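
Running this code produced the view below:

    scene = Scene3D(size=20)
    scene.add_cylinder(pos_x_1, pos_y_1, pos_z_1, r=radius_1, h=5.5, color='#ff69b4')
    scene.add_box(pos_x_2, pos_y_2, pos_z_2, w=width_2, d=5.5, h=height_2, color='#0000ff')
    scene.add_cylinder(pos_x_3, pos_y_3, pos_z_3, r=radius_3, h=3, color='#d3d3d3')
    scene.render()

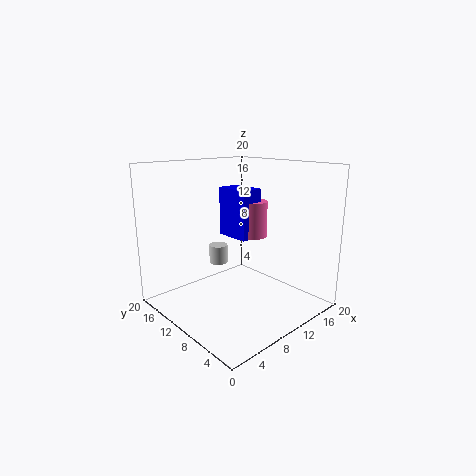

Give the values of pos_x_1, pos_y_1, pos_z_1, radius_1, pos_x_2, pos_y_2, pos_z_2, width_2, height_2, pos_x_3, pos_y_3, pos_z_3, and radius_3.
pos_x_1 = 15.5; pos_y_1 = 13; pos_z_1 = 8.5; radius_1 = 2.5; pos_x_2 = 12.5; pos_y_2 = 11.5; pos_z_2 = 8.5; width_2 = 3.5; height_2 = 7.5; pos_x_3 = 12.5; pos_y_3 = 17.5; pos_z_3 = 3.5; radius_3 = 1.5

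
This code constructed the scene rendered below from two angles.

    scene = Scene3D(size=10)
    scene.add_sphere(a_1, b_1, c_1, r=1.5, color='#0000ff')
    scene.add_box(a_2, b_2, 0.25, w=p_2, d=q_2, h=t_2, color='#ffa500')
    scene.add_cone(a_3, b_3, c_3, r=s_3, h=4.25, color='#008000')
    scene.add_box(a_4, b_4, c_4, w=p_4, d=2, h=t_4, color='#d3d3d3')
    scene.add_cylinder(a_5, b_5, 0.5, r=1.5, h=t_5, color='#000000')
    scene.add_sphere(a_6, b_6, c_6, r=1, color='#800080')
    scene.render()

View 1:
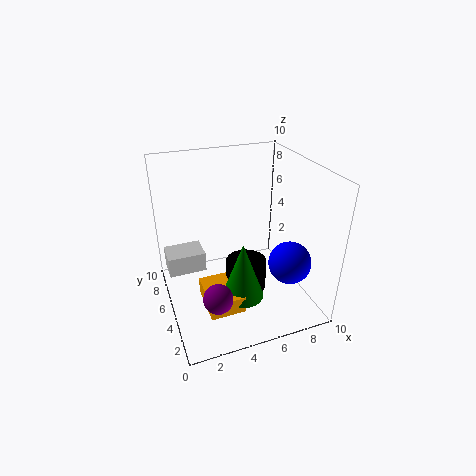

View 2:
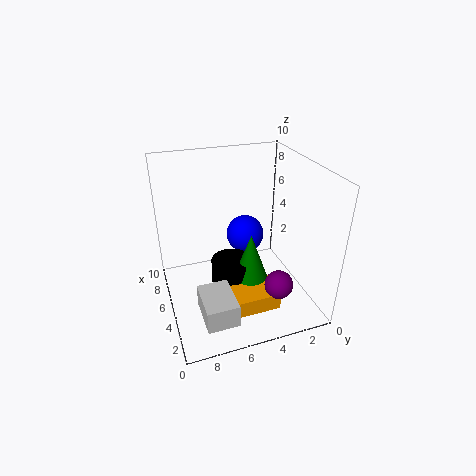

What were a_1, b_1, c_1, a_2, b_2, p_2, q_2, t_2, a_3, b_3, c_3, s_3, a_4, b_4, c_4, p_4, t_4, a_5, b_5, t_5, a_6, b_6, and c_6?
a_1 = 8.25; b_1 = 3.25; c_1 = 3.25; a_2 = 2.25; b_2 = 2.75; p_2 = 2.5; q_2 = 3.25; t_2 = 1.25; a_3 = 5; b_3 = 4; c_3 = 0.75; s_3 = 1.5; a_4 = 0.25; b_4 = 6.5; c_4 = 1.75; p_4 = 2.75; t_4 = 1.5; a_5 = 5.75; b_5 = 5.25; t_5 = 2.25; a_6 = 2.75; b_6 = 2.75; c_6 = 2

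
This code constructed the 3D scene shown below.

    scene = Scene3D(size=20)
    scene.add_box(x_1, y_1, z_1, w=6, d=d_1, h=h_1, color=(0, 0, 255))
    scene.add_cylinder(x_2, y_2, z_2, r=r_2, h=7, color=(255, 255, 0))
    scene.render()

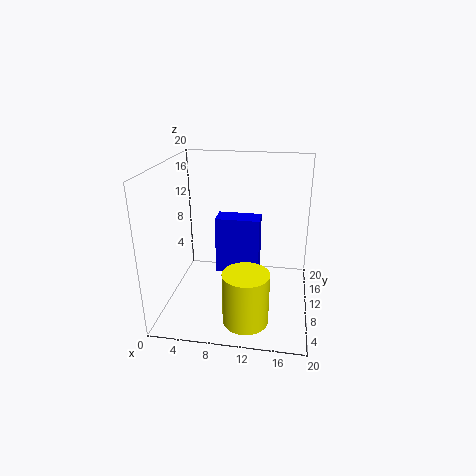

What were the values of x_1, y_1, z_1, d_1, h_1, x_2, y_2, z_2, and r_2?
x_1 = 7, y_1 = 9, z_1 = 5, d_1 = 3, h_1 = 8, x_2 = 12, y_2 = 4, z_2 = 1, r_2 = 3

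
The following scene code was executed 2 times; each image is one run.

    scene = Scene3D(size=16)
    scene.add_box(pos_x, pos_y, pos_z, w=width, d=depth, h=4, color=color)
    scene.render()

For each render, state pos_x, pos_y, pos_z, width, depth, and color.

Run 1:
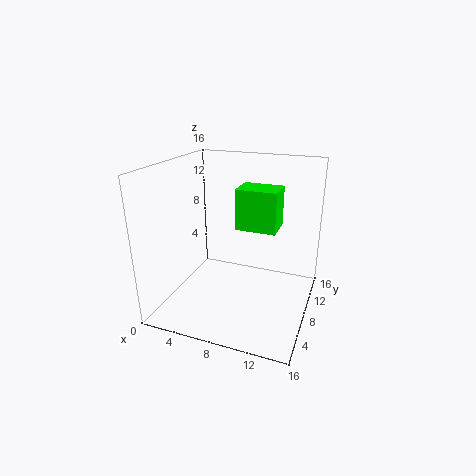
pos_x = 9
pos_y = 4.5
pos_z = 10.5
width = 4
depth = 3
color = 'lime'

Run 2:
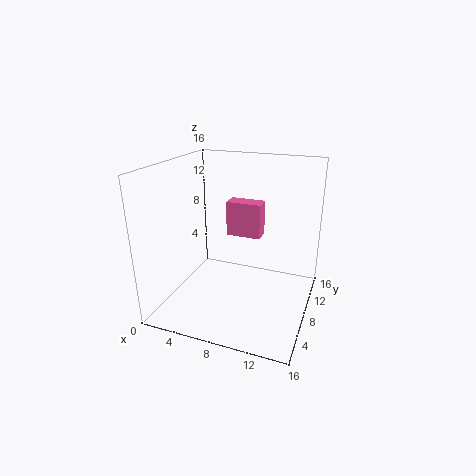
pos_x = 6
pos_y = 9.5
pos_z = 7.5
width = 4
depth = 2
color = 'hotpink'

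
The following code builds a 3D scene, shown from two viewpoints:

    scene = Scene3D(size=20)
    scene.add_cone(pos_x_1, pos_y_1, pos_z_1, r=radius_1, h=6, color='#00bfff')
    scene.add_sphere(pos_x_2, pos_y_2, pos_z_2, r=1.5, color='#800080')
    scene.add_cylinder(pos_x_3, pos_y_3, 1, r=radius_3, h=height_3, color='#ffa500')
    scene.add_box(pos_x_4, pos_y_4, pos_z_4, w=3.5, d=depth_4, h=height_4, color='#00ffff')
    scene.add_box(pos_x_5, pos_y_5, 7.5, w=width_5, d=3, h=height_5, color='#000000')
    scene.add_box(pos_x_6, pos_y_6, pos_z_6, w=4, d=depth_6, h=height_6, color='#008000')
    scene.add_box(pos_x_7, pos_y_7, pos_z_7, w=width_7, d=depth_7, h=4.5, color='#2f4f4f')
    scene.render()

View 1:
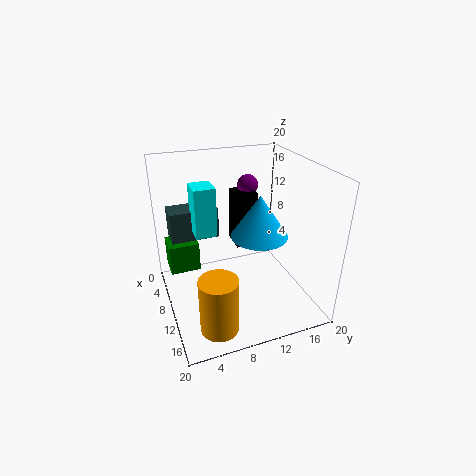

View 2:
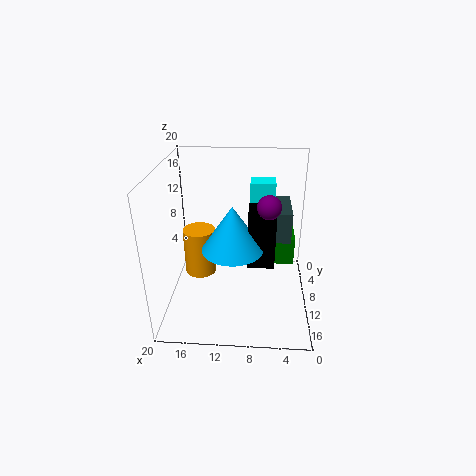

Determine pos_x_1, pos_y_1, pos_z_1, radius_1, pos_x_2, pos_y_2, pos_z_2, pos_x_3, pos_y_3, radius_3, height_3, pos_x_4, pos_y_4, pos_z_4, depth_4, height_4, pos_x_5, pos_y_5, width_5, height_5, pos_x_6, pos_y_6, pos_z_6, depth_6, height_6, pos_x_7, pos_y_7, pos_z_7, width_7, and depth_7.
pos_x_1 = 10.5, pos_y_1 = 13, pos_z_1 = 10, radius_1 = 4, pos_x_2 = 6, pos_y_2 = 13, pos_z_2 = 16, pos_x_3 = 16.5, pos_y_3 = 5, radius_3 = 2.5, height_3 = 7.5, pos_x_4 = 5, pos_y_4 = 4.5, pos_z_4 = 10, depth_4 = 3, height_4 = 7, pos_x_5 = 5, pos_y_5 = 10.5, width_5 = 3.5, height_5 = 8, pos_x_6 = 1.5, pos_y_6 = 1, pos_z_6 = 3, depth_6 = 4.5, height_6 = 4.5, pos_x_7 = 2.5, pos_y_7 = 1.5, pos_z_7 = 8.5, width_7 = 3.5, depth_7 = 7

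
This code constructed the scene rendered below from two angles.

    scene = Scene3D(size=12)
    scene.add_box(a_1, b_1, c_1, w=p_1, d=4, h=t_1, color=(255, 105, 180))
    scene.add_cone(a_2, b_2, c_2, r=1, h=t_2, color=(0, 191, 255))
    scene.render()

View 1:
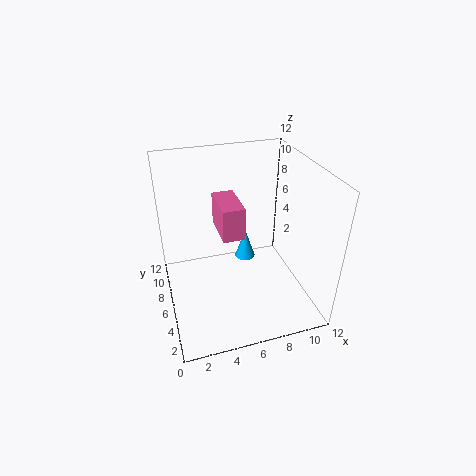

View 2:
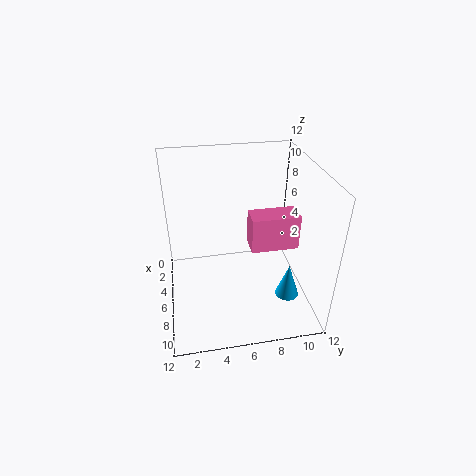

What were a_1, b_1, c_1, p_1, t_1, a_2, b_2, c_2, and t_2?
a_1 = 5
b_1 = 7
c_1 = 5
p_1 = 2
t_1 = 3
a_2 = 8
b_2 = 10
c_2 = 1
t_2 = 3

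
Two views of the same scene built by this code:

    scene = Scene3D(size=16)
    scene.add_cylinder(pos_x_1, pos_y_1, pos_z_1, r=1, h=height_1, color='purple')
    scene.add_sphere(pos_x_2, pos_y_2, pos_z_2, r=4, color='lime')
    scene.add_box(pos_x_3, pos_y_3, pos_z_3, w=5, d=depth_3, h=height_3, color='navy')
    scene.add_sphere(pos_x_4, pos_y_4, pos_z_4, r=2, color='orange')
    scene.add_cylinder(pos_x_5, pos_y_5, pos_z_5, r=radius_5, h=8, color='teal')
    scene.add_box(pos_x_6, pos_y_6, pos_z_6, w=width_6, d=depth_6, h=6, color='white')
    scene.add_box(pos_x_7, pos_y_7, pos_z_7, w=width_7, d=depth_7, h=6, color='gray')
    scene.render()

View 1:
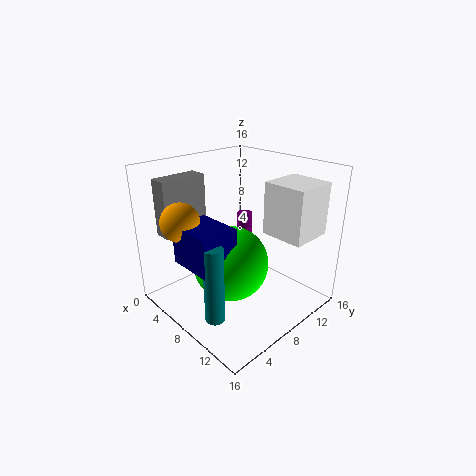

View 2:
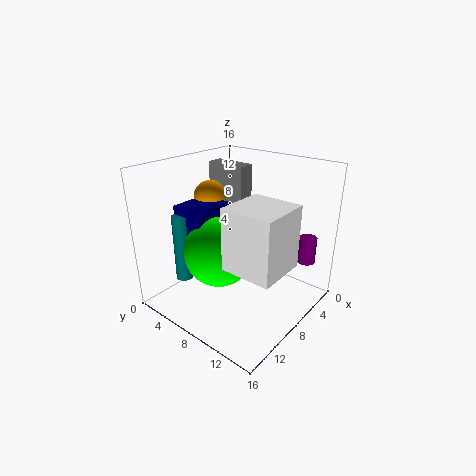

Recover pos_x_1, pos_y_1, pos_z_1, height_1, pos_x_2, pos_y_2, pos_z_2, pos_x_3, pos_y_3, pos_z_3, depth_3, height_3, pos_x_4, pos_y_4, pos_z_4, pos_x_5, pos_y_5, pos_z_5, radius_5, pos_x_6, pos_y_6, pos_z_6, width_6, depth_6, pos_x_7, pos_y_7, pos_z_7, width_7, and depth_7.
pos_x_1 = 3, pos_y_1 = 14, pos_z_1 = 5, height_1 = 3, pos_x_2 = 9, pos_y_2 = 6, pos_z_2 = 6, pos_x_3 = 6, pos_y_3 = 1, pos_z_3 = 7, depth_3 = 4, height_3 = 4, pos_x_4 = 6, pos_y_4 = 2, pos_z_4 = 11, pos_x_5 = 11, pos_y_5 = 2, pos_z_5 = 2, radius_5 = 1, pos_x_6 = 9, pos_y_6 = 11, pos_z_6 = 8, width_6 = 5, depth_6 = 5, pos_x_7 = 3, pos_y_7 = 1, pos_z_7 = 9, width_7 = 2, depth_7 = 5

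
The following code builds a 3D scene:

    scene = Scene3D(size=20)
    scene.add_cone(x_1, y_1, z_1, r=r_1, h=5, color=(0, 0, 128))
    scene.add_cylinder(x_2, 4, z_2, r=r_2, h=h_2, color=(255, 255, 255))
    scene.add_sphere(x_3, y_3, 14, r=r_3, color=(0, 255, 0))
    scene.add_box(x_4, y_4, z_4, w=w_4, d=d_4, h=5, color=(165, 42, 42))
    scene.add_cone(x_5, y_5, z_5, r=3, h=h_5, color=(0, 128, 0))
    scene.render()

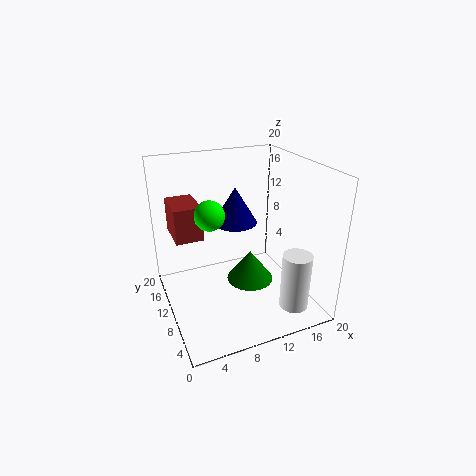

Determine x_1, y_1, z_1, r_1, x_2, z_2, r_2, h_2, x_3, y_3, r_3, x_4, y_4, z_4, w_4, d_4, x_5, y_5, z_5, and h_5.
x_1 = 10
y_1 = 11
z_1 = 12
r_1 = 3
x_2 = 16
z_2 = 1
r_2 = 2
h_2 = 8
x_3 = 6
y_3 = 10
r_3 = 2
x_4 = 2
y_4 = 13
z_4 = 9
w_4 = 4
d_4 = 6
x_5 = 10
y_5 = 6
z_5 = 6
h_5 = 4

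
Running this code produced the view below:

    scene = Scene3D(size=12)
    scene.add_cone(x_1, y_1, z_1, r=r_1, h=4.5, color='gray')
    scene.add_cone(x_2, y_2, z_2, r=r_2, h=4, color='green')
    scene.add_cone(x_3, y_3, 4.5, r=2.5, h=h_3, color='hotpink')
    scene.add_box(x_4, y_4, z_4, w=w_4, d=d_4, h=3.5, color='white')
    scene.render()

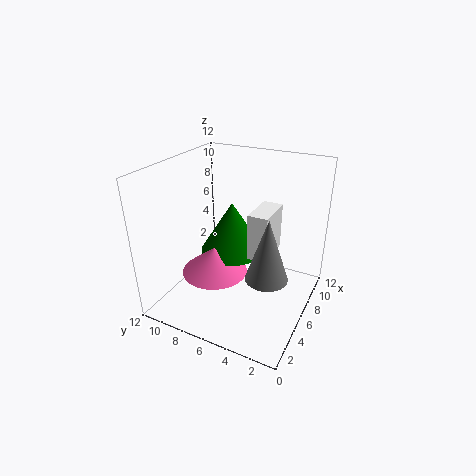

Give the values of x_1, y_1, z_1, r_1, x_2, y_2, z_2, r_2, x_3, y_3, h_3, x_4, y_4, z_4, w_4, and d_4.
x_1 = 2.5; y_1 = 2; z_1 = 5.5; r_1 = 1.5; x_2 = 5; y_2 = 6; z_2 = 5.5; r_2 = 2.5; x_3 = 3; y_3 = 6.5; h_3 = 2; x_4 = 3.5; y_4 = 2.5; z_4 = 6; w_4 = 3; d_4 = 1.5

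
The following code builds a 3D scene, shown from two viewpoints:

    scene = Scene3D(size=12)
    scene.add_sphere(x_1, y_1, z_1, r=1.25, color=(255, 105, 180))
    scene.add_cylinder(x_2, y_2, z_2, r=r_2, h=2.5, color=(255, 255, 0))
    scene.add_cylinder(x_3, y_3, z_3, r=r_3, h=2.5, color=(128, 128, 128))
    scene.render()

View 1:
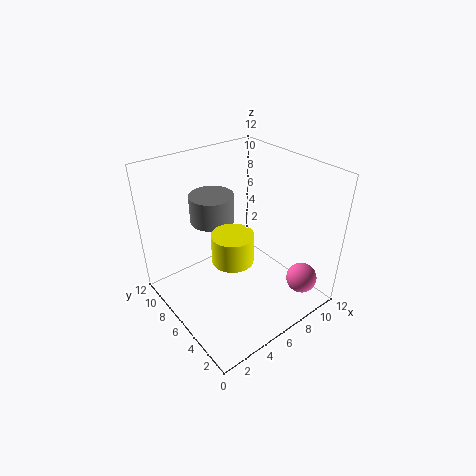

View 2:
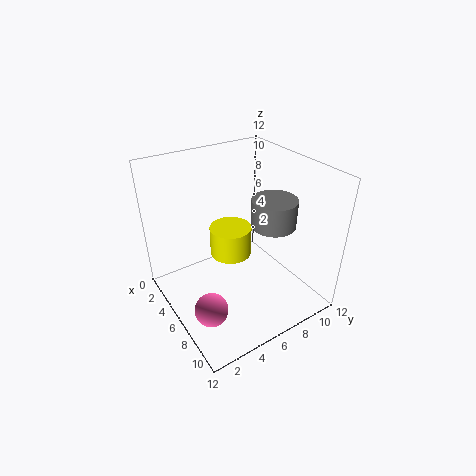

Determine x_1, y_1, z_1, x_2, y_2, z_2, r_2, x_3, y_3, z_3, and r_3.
x_1 = 9.25
y_1 = 1.5
z_1 = 3
x_2 = 5.25
y_2 = 5.75
z_2 = 4.25
r_2 = 1.75
x_3 = 6
y_3 = 9.75
z_3 = 6
r_3 = 2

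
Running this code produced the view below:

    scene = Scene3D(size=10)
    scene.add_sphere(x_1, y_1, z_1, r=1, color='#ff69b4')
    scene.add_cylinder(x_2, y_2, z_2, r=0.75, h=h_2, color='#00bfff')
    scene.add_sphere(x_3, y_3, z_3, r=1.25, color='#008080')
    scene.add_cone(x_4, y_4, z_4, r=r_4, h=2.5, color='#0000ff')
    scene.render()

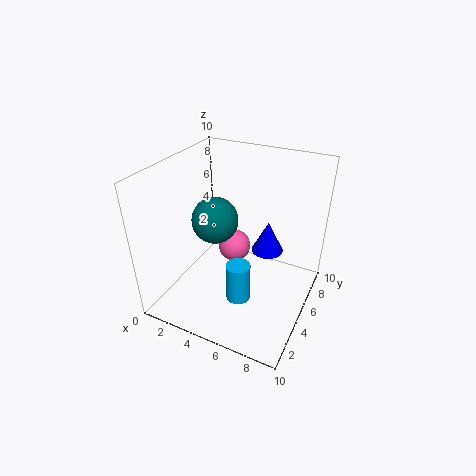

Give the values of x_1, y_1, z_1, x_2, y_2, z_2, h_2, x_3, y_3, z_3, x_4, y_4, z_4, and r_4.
x_1 = 5.5; y_1 = 3.5; z_1 = 5.5; x_2 = 6.5; y_2 = 2; z_2 = 2.75; h_2 = 2.5; x_3 = 5.5; y_3 = 1.25; z_3 = 8.5; x_4 = 6; y_4 = 8.25; z_4 = 2.25; r_4 = 1.25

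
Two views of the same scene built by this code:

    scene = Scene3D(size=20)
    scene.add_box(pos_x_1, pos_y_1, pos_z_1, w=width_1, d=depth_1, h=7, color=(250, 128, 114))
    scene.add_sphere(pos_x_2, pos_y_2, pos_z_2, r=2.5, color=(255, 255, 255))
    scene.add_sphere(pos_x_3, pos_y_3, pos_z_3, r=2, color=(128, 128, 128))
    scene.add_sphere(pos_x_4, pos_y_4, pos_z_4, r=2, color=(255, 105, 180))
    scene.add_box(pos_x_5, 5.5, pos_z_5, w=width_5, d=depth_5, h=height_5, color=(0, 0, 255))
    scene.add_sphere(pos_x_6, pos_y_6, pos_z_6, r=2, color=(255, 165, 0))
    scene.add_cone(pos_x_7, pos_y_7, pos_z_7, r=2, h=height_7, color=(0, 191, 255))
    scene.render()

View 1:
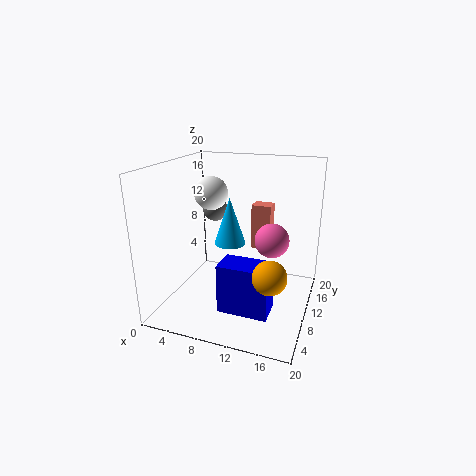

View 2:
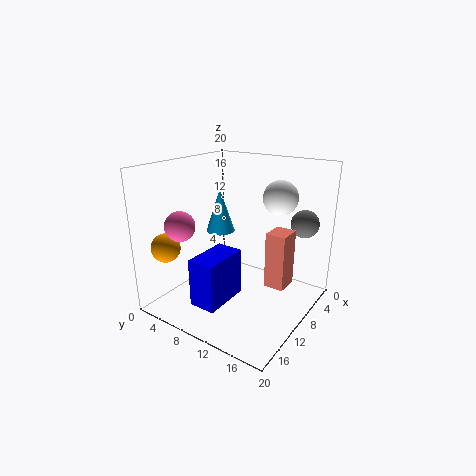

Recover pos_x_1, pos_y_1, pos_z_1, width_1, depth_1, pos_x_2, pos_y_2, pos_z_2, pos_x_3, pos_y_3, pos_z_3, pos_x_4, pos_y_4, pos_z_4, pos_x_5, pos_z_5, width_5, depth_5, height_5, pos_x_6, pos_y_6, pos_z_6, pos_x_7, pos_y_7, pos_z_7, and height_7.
pos_x_1 = 10; pos_y_1 = 16; pos_z_1 = 6; width_1 = 3; depth_1 = 2.5; pos_x_2 = 4.5; pos_y_2 = 13.5; pos_z_2 = 15; pos_x_3 = 3.5; pos_y_3 = 17; pos_z_3 = 11.5; pos_x_4 = 16; pos_y_4 = 5; pos_z_4 = 12.5; pos_x_5 = 8.5; pos_z_5 = 0.5; width_5 = 7; depth_5 = 4; height_5 = 7; pos_x_6 = 16.5; pos_y_6 = 2.5; pos_z_6 = 9; pos_x_7 = 10; pos_y_7 = 7; pos_z_7 = 10.5; height_7 = 6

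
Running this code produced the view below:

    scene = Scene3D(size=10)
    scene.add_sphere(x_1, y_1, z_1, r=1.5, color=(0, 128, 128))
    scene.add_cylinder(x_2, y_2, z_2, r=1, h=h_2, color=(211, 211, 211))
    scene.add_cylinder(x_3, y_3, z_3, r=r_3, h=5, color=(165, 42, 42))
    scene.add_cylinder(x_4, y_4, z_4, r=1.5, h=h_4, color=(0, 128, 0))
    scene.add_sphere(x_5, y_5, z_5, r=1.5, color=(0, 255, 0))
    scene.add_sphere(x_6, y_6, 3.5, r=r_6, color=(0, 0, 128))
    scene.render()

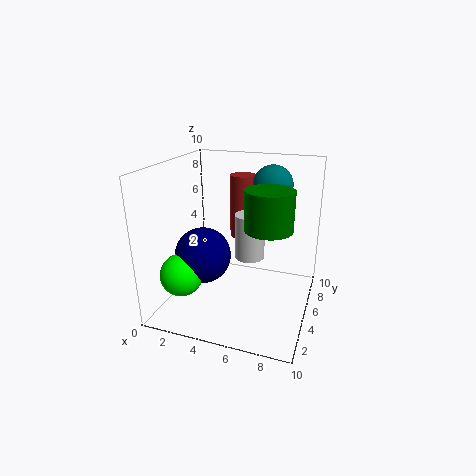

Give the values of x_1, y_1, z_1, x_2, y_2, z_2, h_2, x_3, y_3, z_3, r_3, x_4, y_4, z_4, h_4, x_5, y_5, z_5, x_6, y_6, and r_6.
x_1 = 6.5; y_1 = 8.5; z_1 = 8; x_2 = 6; y_2 = 4.5; z_2 = 4; h_2 = 3; x_3 = 4; y_3 = 9; z_3 = 3.5; r_3 = 1; x_4 = 7.5; y_4 = 3.5; z_4 = 6.5; h_4 = 2.5; x_5 = 1.5; y_5 = 3; z_5 = 2.5; x_6 = 2.5; y_6 = 4.5; r_6 = 2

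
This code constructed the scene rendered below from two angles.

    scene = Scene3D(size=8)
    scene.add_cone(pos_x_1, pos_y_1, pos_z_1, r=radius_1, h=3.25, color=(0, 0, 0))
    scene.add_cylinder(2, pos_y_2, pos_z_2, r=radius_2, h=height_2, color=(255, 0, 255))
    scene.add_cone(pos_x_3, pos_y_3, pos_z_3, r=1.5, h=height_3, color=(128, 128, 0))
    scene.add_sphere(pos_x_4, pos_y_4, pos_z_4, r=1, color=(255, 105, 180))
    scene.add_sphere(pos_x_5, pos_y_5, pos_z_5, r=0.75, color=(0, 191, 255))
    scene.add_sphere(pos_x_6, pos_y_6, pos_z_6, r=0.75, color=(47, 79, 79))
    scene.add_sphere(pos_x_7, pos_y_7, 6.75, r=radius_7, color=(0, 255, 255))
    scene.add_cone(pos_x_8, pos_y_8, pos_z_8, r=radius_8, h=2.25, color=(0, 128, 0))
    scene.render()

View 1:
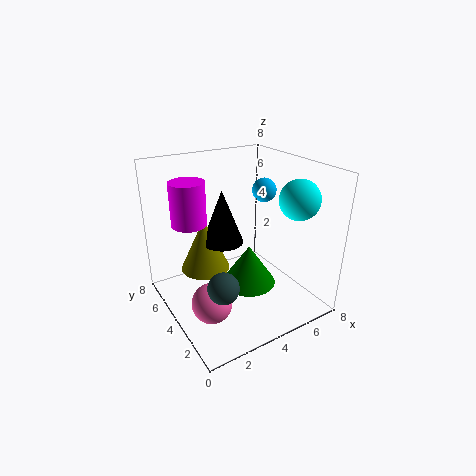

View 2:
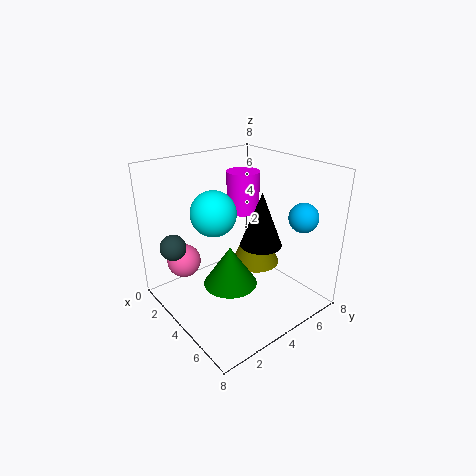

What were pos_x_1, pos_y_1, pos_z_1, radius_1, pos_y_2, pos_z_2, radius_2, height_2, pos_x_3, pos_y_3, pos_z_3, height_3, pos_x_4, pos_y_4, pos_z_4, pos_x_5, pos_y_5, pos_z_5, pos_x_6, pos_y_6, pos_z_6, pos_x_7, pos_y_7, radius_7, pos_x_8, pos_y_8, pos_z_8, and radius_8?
pos_x_1 = 4
pos_y_1 = 5.75
pos_z_1 = 3
radius_1 = 1.25
pos_y_2 = 6
pos_z_2 = 4.5
radius_2 = 1
height_2 = 2.5
pos_x_3 = 3
pos_y_3 = 6.25
pos_z_3 = 1.25
height_3 = 3.25
pos_x_4 = 1.25
pos_y_4 = 2
pos_z_4 = 2
pos_x_5 = 7
pos_y_5 = 5.75
pos_z_5 = 5.75
pos_x_6 = 1.5
pos_y_6 = 1.25
pos_z_6 = 3.25
pos_x_7 = 5.75
pos_y_7 = 1.25
radius_7 = 1
pos_x_8 = 4.25
pos_y_8 = 3.25
pos_z_8 = 1.5
radius_8 = 1.5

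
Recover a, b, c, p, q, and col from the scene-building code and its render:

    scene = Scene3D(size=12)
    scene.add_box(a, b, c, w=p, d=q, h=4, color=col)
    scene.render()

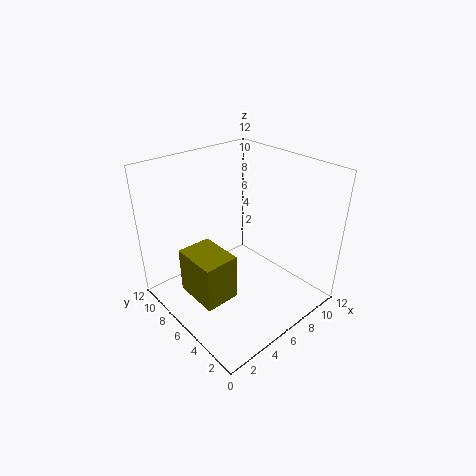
a = 2, b = 5, c = 1, p = 3, q = 4, col = 'olive'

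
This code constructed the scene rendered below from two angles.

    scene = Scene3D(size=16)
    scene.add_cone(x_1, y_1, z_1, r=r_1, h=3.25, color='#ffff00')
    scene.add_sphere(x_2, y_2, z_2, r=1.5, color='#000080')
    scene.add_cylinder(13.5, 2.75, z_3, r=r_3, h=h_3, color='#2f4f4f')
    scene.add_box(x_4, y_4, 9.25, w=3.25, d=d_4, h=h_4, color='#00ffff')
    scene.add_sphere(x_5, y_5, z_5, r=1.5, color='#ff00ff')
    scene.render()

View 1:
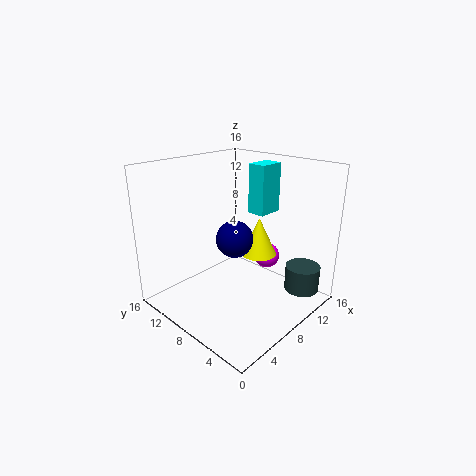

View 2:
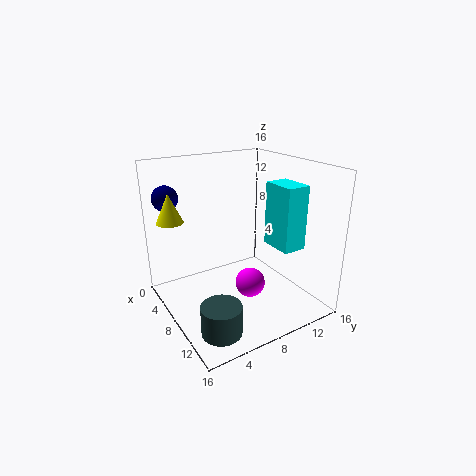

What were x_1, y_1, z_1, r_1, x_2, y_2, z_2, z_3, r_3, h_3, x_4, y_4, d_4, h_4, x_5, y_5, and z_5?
x_1 = 4; y_1 = 1.75; z_1 = 9.75; r_1 = 1.5; x_2 = 1.5; y_2 = 2.25; z_2 = 11.75; z_3 = 1.25; r_3 = 2; h_3 = 3; x_4 = 12.5; y_4 = 8.25; d_4 = 2.25; h_4 = 6; x_5 = 12; y_5 = 7; z_5 = 4.75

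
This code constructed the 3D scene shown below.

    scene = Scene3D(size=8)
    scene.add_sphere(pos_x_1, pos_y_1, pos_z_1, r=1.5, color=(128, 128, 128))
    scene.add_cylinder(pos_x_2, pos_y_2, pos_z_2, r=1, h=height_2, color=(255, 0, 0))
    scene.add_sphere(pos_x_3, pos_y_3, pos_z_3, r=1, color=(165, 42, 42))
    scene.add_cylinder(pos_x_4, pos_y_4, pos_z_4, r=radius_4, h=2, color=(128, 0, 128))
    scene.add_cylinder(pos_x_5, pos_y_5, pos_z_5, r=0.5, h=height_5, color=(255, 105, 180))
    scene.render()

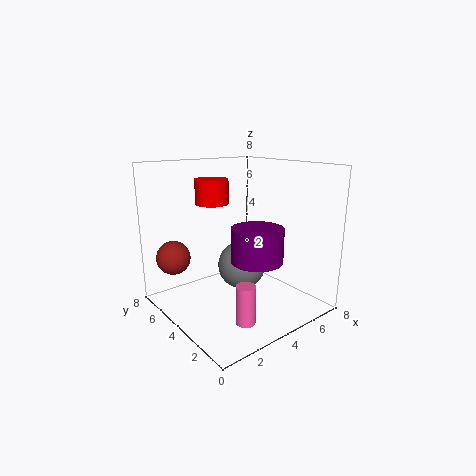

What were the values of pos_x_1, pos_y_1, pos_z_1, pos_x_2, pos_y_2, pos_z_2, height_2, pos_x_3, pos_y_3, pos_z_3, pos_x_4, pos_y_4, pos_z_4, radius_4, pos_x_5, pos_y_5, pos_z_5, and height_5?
pos_x_1 = 5.5; pos_y_1 = 5.5; pos_z_1 = 1.5; pos_x_2 = 4; pos_y_2 = 6.5; pos_z_2 = 5.5; height_2 = 1.5; pos_x_3 = 1.5; pos_y_3 = 7; pos_z_3 = 2.5; pos_x_4 = 5; pos_y_4 = 3.5; pos_z_4 = 2.5; radius_4 = 1.5; pos_x_5 = 2.5; pos_y_5 = 1.5; pos_z_5 = 0.5; height_5 = 2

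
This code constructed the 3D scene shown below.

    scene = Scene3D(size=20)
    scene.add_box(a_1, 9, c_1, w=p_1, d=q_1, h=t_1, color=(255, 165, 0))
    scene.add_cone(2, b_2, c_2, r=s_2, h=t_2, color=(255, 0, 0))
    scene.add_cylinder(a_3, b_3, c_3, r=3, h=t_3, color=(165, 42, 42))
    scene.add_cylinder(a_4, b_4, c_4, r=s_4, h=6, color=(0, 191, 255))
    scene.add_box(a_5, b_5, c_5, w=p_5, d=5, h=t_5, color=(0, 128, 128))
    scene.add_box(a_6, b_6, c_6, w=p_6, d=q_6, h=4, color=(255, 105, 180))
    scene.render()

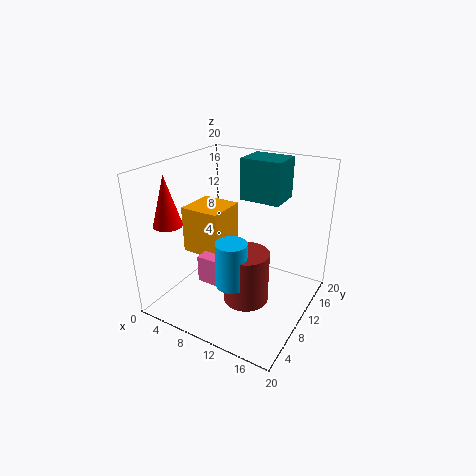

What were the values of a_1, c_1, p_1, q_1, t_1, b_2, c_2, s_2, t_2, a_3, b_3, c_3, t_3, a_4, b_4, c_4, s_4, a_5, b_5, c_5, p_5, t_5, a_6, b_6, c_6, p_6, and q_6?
a_1 = 1; c_1 = 6; p_1 = 6; q_1 = 6; t_1 = 7; b_2 = 5; c_2 = 12; s_2 = 2; t_2 = 7; a_3 = 13; b_3 = 7; c_3 = 3; t_3 = 7; a_4 = 12; b_4 = 5; c_4 = 6; s_4 = 2; a_5 = 8; b_5 = 14; c_5 = 14; p_5 = 6; t_5 = 6; a_6 = 5; b_6 = 7; c_6 = 3; p_6 = 3; q_6 = 3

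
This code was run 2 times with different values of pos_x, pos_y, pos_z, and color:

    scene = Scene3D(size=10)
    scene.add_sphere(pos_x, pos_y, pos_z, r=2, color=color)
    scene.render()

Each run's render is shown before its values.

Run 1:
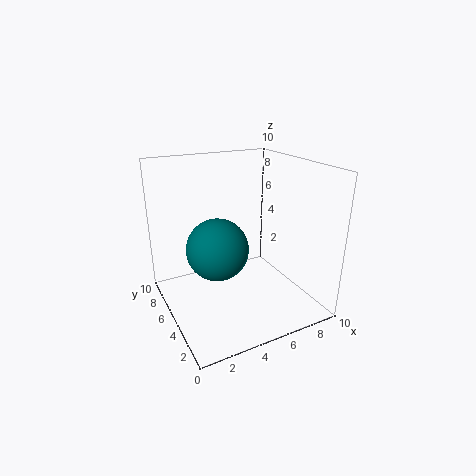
pos_x = 3
pos_y = 4
pos_z = 5
color = 'teal'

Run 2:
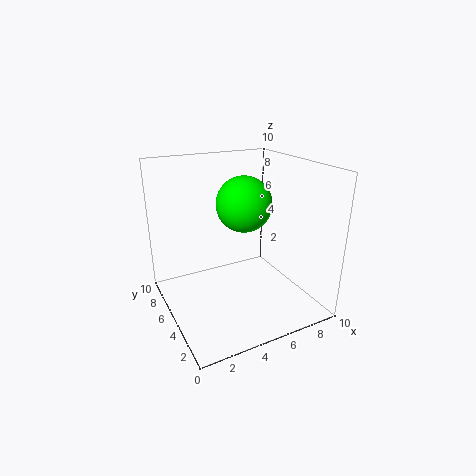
pos_x = 6
pos_y = 6
pos_z = 7
color = 'lime'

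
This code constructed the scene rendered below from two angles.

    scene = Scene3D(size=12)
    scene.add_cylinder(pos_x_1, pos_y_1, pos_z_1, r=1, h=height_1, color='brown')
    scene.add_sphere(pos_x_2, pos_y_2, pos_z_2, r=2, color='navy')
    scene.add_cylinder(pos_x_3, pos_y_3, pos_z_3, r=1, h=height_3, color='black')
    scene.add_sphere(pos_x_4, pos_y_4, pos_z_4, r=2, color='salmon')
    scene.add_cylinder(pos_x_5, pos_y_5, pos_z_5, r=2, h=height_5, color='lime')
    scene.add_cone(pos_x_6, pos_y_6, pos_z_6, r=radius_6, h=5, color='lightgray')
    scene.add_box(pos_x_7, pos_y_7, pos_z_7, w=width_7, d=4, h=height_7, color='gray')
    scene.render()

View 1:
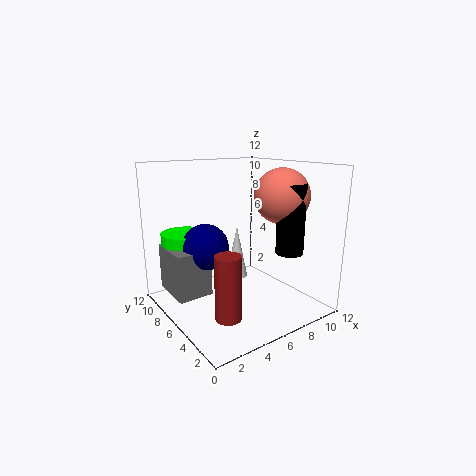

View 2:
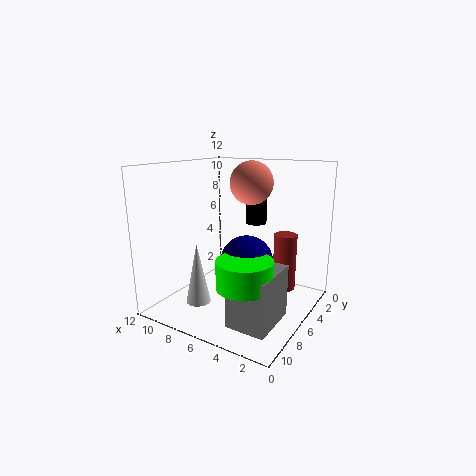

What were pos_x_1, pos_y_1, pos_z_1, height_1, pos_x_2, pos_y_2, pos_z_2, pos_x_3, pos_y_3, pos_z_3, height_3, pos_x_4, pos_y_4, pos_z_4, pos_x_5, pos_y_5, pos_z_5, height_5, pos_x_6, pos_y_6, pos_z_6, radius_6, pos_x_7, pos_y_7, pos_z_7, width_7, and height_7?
pos_x_1 = 3, pos_y_1 = 3, pos_z_1 = 1, height_1 = 5, pos_x_2 = 4, pos_y_2 = 8, pos_z_2 = 5, pos_x_3 = 7, pos_y_3 = 1, pos_z_3 = 6, height_3 = 5, pos_x_4 = 7, pos_y_4 = 2, pos_z_4 = 10, pos_x_5 = 3, pos_y_5 = 10, pos_z_5 = 4, height_5 = 2, pos_x_6 = 8, pos_y_6 = 9, pos_z_6 = 1, radius_6 = 1, pos_x_7 = 1, pos_y_7 = 7, pos_z_7 = 1, width_7 = 3, height_7 = 4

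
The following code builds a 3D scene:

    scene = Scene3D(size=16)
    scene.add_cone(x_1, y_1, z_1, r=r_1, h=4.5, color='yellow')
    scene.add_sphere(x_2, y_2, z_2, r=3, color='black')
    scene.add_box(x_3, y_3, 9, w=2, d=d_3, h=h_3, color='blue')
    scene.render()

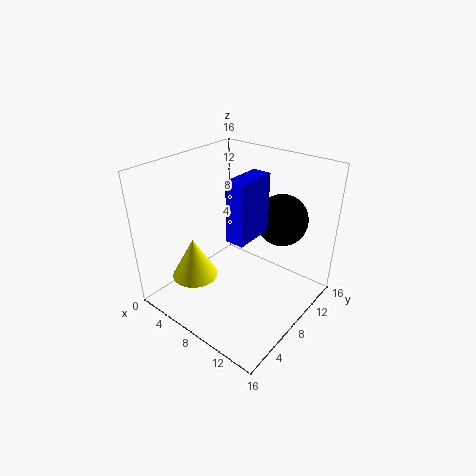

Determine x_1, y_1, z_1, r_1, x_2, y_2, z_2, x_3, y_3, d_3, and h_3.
x_1 = 5, y_1 = 4, z_1 = 4, r_1 = 2.5, x_2 = 10.5, y_2 = 13, z_2 = 9, x_3 = 8.5, y_3 = 5.5, d_3 = 4.5, h_3 = 6.5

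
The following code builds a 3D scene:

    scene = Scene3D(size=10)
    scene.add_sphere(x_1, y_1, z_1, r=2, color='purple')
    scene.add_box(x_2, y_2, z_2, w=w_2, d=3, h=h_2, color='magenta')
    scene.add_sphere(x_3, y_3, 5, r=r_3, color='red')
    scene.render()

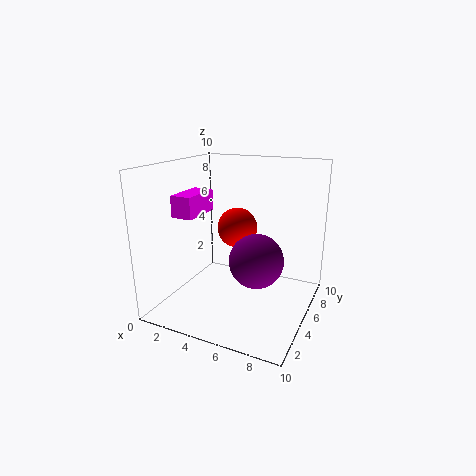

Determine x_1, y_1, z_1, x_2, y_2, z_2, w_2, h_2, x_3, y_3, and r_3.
x_1 = 6
y_1 = 6
z_1 = 3
x_2 = 1
y_2 = 3
z_2 = 6.5
w_2 = 1.5
h_2 = 1.5
x_3 = 4
y_3 = 7
r_3 = 1.5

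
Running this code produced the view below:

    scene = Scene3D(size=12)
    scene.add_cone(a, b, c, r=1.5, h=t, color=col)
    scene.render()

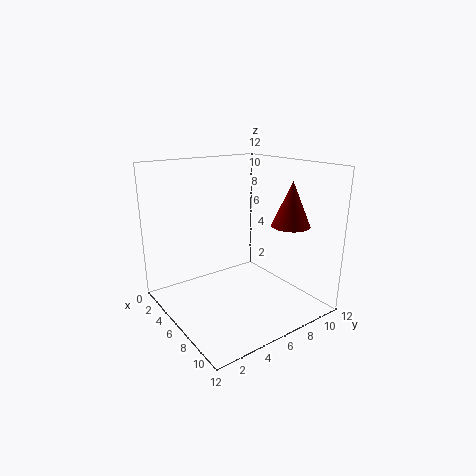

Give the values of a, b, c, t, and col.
a = 9.5, b = 8.5, c = 7.5, t = 3.5, col = 'maroon'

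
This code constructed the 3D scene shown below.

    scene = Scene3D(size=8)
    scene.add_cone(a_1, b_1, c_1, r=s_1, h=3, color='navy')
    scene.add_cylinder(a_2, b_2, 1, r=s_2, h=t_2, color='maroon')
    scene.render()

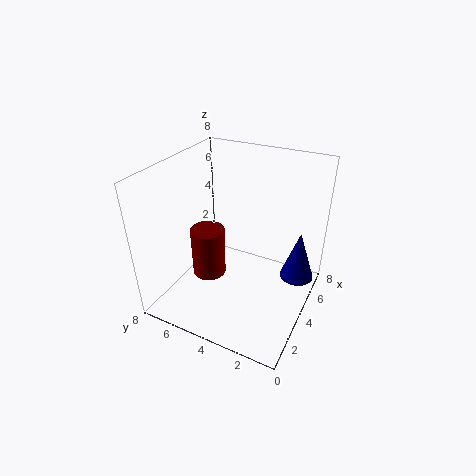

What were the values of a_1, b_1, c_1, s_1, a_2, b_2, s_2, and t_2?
a_1 = 6; b_1 = 1; c_1 = 1; s_1 = 1; a_2 = 4; b_2 = 6; s_2 = 1; t_2 = 3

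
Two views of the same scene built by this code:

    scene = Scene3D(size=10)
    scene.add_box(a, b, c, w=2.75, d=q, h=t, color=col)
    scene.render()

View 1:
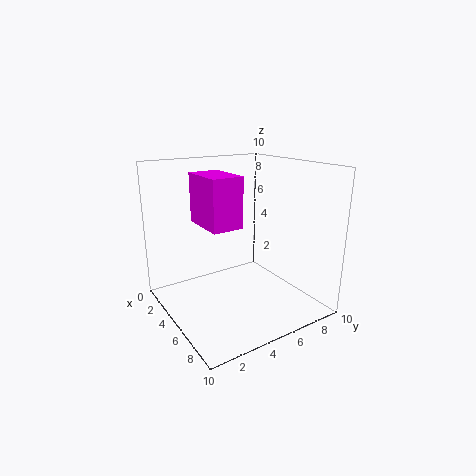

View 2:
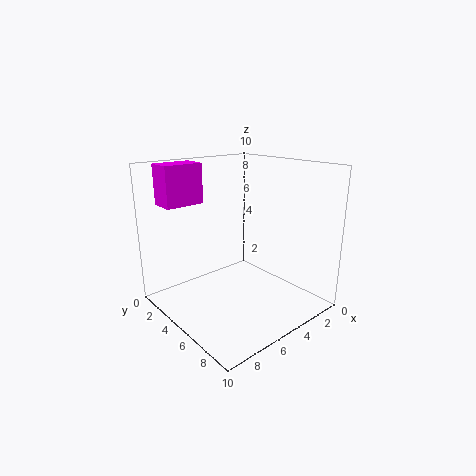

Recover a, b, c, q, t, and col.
a = 6.25; b = 1; c = 7.25; q = 1.75; t = 2.75; col = 'magenta'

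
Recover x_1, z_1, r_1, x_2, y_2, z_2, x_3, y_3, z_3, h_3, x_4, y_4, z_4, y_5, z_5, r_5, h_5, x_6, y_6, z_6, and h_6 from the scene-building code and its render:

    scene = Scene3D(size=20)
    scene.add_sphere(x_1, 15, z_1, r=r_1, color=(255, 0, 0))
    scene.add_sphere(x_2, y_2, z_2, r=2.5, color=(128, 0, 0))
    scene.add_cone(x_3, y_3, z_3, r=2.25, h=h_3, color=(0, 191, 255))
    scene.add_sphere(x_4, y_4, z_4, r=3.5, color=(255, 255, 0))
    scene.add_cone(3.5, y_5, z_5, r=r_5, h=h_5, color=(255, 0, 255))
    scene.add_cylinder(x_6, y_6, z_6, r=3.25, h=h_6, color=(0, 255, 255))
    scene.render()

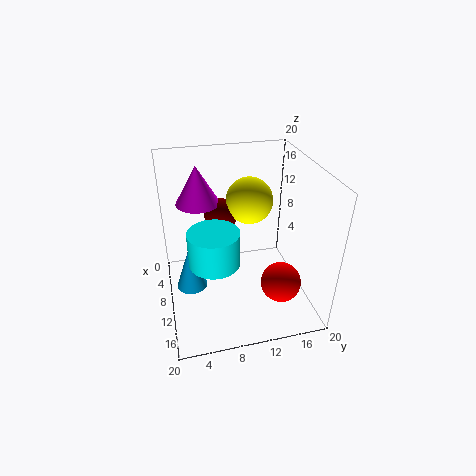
x_1 = 14.5, z_1 = 4.75, r_1 = 2.75, x_2 = 4.25, y_2 = 8.75, z_2 = 10.75, x_3 = 8.5, y_3 = 3.25, z_3 = 1.75, h_3 = 6.75, x_4 = 5, y_4 = 13, z_4 = 13, y_5 = 5.5, z_5 = 12.75, r_5 = 3.25, h_5 = 5.75, x_6 = 13.75, y_6 = 6, z_6 = 9.25, h_6 = 4.5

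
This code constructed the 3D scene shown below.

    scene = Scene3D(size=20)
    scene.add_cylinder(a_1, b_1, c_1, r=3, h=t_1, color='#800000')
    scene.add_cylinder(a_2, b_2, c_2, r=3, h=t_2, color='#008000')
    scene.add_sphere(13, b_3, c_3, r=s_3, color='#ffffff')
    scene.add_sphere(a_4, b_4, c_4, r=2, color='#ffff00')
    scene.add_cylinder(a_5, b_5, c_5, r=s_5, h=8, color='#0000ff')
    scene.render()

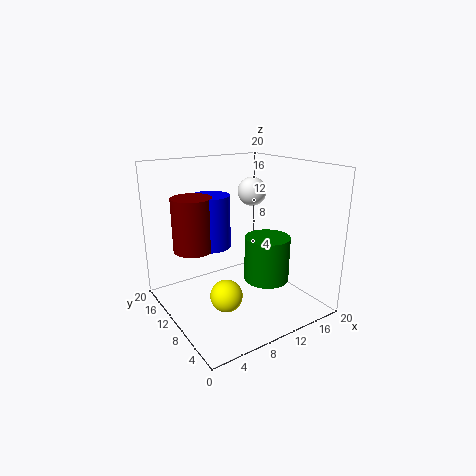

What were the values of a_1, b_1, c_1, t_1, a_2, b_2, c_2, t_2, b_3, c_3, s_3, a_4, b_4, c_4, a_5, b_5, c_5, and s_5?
a_1 = 6, b_1 = 16, c_1 = 7, t_1 = 8, a_2 = 12, b_2 = 6, c_2 = 5, t_2 = 6, b_3 = 11, c_3 = 16, s_3 = 2, a_4 = 5, b_4 = 5, c_4 = 5, a_5 = 9, b_5 = 16, c_5 = 7, s_5 = 3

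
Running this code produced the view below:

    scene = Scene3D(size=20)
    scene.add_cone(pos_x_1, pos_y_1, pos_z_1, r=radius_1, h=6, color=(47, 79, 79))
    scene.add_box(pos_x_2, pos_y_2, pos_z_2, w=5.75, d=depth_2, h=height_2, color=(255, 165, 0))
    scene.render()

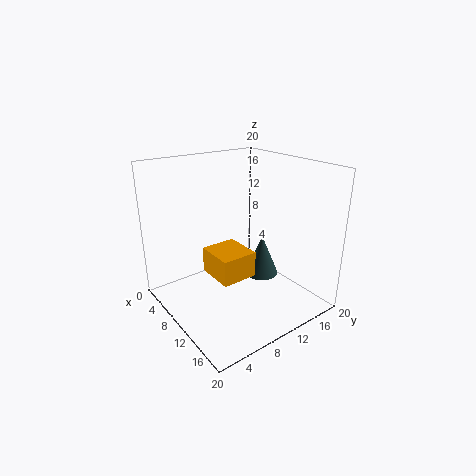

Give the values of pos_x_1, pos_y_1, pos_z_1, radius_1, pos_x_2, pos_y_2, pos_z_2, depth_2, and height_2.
pos_x_1 = 10
pos_y_1 = 14.5
pos_z_1 = 3
radius_1 = 2.5
pos_x_2 = 5.75
pos_y_2 = 6.75
pos_z_2 = 4
depth_2 = 5.25
height_2 = 3.75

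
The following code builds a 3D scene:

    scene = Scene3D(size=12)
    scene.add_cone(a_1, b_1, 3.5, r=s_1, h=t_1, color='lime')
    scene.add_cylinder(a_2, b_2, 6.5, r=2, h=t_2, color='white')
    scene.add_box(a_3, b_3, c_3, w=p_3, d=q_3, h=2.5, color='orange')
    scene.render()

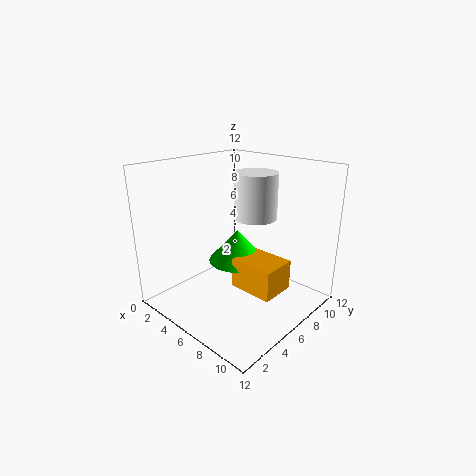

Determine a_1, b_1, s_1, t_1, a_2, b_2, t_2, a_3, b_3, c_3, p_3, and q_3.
a_1 = 5.25; b_1 = 6.75; s_1 = 2.5; t_1 = 2.75; a_2 = 4.75; b_2 = 9.75; t_2 = 4.25; a_3 = 6.25; b_3 = 5; c_3 = 2; p_3 = 3.75; q_3 = 3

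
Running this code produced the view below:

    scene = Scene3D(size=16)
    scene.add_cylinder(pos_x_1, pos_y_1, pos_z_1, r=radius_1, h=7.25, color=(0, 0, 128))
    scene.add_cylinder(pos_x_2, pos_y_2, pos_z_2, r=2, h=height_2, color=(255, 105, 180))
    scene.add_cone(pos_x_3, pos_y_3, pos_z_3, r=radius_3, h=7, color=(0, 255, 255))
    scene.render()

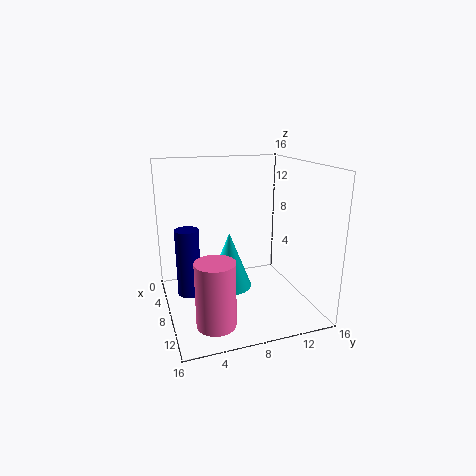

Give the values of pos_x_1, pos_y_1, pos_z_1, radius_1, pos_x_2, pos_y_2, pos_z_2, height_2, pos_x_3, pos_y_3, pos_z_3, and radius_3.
pos_x_1 = 8.5
pos_y_1 = 2.25
pos_z_1 = 2.5
radius_1 = 1.25
pos_x_2 = 13
pos_y_2 = 4
pos_z_2 = 1
height_2 = 6.75
pos_x_3 = 4.75
pos_y_3 = 8
pos_z_3 = 0.5
radius_3 = 2.75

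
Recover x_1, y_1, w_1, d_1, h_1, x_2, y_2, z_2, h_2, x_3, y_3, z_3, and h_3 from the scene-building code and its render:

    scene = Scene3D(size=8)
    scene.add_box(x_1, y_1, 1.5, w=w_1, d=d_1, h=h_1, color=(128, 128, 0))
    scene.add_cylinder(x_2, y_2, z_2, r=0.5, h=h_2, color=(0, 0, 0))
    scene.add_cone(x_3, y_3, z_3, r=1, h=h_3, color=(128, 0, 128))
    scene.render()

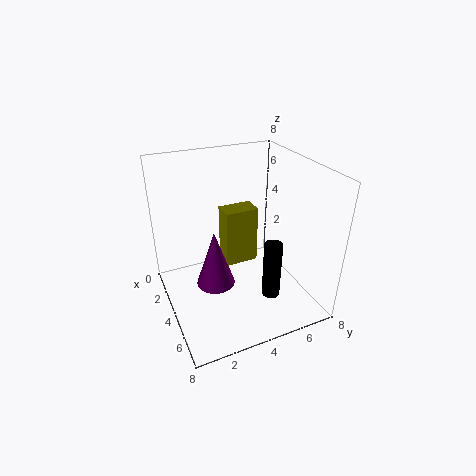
x_1 = 1.75
y_1 = 3.75
w_1 = 1.25
d_1 = 2
h_1 = 3.5
x_2 = 5.75
y_2 = 5.25
z_2 = 1
h_2 = 3.25
x_3 = 5
y_3 = 2.25
z_3 = 2.25
h_3 = 3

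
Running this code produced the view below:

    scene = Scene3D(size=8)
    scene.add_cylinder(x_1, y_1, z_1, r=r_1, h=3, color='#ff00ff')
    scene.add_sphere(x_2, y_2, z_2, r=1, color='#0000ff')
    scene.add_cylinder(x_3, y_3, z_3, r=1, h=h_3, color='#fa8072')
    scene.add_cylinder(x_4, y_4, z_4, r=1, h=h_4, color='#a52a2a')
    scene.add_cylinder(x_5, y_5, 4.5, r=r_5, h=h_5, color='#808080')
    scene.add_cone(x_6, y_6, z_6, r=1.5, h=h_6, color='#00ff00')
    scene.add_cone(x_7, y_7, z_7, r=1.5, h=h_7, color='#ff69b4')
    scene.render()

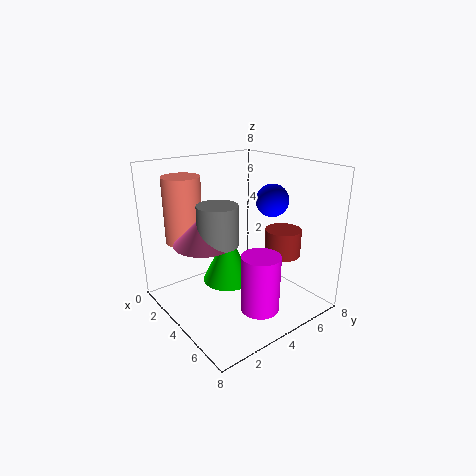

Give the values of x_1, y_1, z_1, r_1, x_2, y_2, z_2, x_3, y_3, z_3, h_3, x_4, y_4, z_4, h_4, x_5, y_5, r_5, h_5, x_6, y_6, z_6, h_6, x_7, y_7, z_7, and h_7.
x_1 = 6.5, y_1 = 3.5, z_1 = 1, r_1 = 1, x_2 = 3.5, y_2 = 7, z_2 = 5.5, x_3 = 2.5, y_3 = 1.5, z_3 = 4, h_3 = 3.5, x_4 = 5.5, y_4 = 6, z_4 = 3, h_4 = 1.5, x_5 = 5, y_5 = 2, r_5 = 1, h_5 = 2, x_6 = 3, y_6 = 4, z_6 = 1, h_6 = 3, x_7 = 4.5, y_7 = 1.5, z_7 = 4.5, h_7 = 1.5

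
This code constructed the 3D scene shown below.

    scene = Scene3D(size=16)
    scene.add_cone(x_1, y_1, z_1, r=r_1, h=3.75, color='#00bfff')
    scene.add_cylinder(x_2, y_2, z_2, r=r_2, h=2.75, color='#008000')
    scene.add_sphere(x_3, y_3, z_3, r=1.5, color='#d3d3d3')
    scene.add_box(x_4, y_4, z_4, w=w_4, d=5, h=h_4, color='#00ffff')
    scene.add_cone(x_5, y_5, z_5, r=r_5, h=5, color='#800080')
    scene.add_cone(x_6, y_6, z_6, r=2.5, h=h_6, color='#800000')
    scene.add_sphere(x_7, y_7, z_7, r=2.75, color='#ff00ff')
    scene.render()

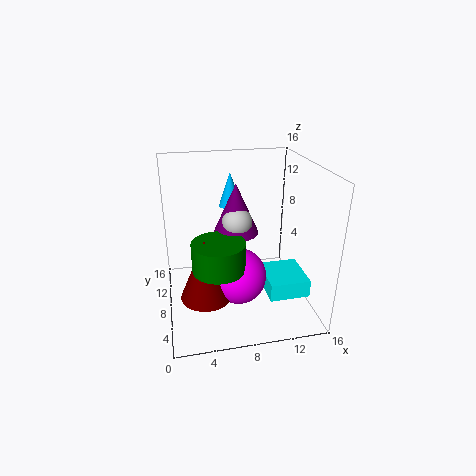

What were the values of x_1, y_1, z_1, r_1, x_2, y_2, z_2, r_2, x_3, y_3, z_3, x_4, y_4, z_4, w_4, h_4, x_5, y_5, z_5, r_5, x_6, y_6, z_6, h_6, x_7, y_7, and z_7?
x_1 = 7.5; y_1 = 9.75; z_1 = 11.25; r_1 = 1.25; x_2 = 5; y_2 = 2.5; z_2 = 7.75; r_2 = 2.5; x_3 = 7.25; y_3 = 5; z_3 = 11.25; x_4 = 10.75; y_4 = 3.75; z_4 = 2; w_4 = 4.5; h_4 = 2; x_5 = 7.25; y_5 = 5.5; z_5 = 10; r_5 = 2.25; x_6 = 3.75; y_6 = 2.75; z_6 = 4.75; h_6 = 6; x_7 = 7; y_7 = 3.25; z_7 = 6.25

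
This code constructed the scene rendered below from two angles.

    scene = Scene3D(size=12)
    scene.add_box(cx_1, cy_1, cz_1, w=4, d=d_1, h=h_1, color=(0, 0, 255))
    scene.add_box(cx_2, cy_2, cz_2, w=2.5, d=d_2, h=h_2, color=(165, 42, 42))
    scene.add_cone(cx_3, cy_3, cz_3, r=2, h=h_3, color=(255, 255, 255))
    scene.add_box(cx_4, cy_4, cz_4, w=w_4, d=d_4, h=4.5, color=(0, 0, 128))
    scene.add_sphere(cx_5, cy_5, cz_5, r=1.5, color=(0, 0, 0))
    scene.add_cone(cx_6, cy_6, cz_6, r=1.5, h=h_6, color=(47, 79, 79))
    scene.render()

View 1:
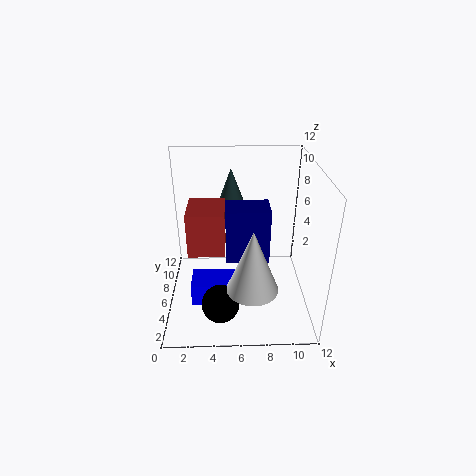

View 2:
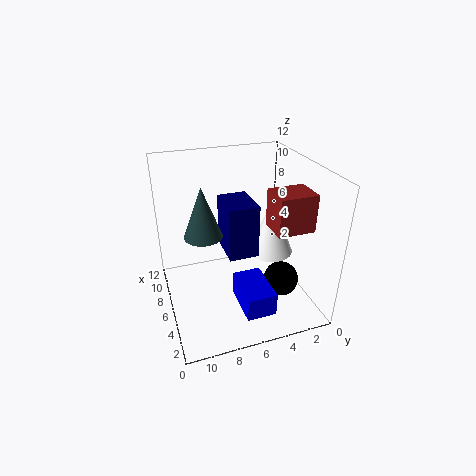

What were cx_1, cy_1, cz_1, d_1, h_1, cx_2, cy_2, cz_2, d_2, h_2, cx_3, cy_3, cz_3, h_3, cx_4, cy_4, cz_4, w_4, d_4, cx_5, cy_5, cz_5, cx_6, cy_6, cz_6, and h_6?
cx_1 = 2; cy_1 = 4; cz_1 = 0.5; d_1 = 2.5; h_1 = 2; cx_2 = 2.5; cy_2 = 1; cz_2 = 7.5; d_2 = 3; h_2 = 3; cx_3 = 7; cy_3 = 2.5; cz_3 = 3.5; h_3 = 5; cx_4 = 5; cy_4 = 4.5; cz_4 = 4.5; w_4 = 3.5; d_4 = 2.5; cx_5 = 4.5; cy_5 = 2.5; cz_5 = 2; cx_6 = 5.5; cy_6 = 9; cz_6 = 7; h_6 = 4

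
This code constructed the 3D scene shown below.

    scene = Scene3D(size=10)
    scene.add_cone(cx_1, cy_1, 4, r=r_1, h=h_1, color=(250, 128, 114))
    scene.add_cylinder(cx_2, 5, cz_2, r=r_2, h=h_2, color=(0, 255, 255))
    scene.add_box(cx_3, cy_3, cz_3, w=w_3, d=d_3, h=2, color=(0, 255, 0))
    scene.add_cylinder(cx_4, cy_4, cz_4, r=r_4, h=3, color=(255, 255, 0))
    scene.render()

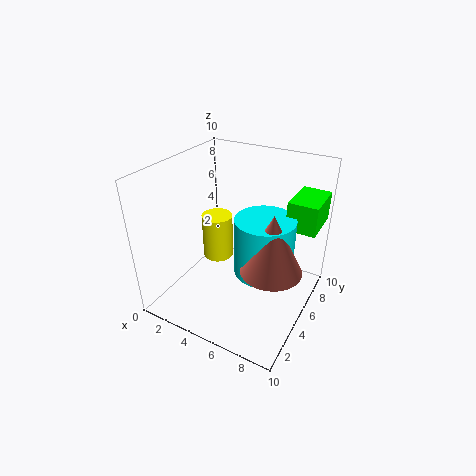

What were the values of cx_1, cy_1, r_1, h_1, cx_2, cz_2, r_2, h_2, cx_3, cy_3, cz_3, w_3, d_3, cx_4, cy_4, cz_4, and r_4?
cx_1 = 8, cy_1 = 4, r_1 = 2, h_1 = 4, cx_2 = 7, cz_2 = 3, r_2 = 2, h_2 = 4, cx_3 = 8, cy_3 = 6, cz_3 = 6, w_3 = 2, d_3 = 3, cx_4 = 4, cy_4 = 4, cz_4 = 4, r_4 = 1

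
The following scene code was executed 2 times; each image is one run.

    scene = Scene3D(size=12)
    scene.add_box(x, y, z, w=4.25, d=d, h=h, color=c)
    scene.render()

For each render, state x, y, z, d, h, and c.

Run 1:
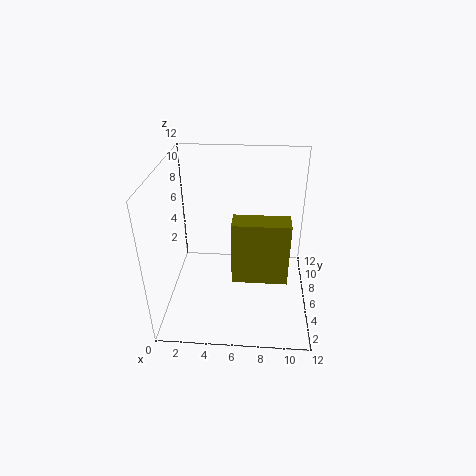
x = 5.75, y = 2.75, z = 4, d = 1.75, h = 5, c = 'olive'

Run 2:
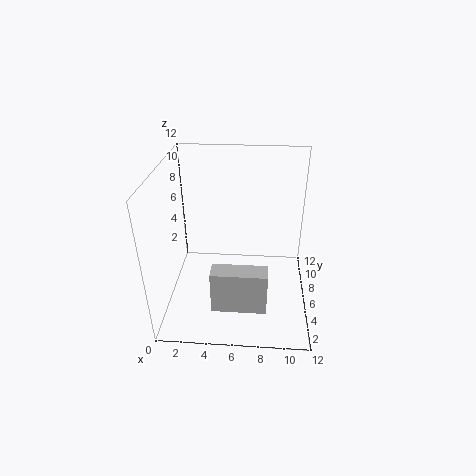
x = 4.25, y = 1.5, z = 2, d = 1.5, h = 3.5, c = 'lightgray'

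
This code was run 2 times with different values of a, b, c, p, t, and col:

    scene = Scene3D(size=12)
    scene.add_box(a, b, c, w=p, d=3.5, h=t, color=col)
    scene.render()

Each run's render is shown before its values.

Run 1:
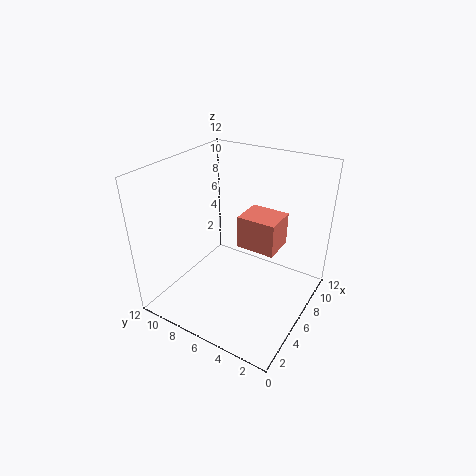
a = 7.5, b = 3.5, c = 4, p = 3, t = 3, col = 'salmon'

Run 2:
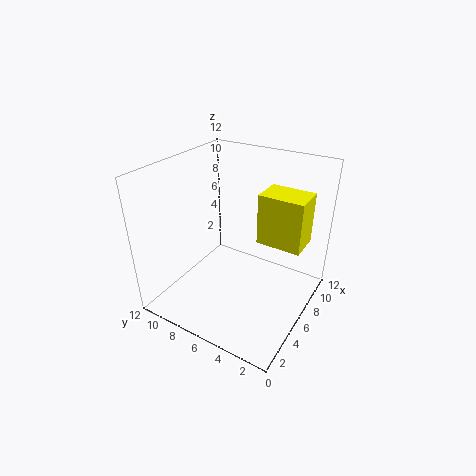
a = 5.5, b = 0.5, c = 6.5, p = 2.5, t = 4, col = 'yellow'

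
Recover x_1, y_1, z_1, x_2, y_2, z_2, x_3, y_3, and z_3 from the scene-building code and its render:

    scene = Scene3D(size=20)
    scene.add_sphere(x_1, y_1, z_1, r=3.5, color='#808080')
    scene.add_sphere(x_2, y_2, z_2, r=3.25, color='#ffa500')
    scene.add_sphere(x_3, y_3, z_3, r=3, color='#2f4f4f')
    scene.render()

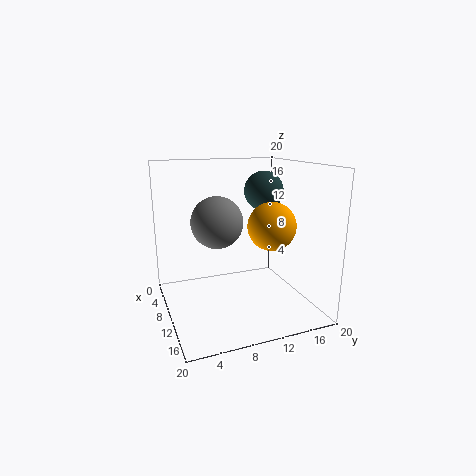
x_1 = 10, y_1 = 7, z_1 = 12.5, x_2 = 12.75, y_2 = 13.75, z_2 = 12, x_3 = 5.5, y_3 = 16, z_3 = 15.5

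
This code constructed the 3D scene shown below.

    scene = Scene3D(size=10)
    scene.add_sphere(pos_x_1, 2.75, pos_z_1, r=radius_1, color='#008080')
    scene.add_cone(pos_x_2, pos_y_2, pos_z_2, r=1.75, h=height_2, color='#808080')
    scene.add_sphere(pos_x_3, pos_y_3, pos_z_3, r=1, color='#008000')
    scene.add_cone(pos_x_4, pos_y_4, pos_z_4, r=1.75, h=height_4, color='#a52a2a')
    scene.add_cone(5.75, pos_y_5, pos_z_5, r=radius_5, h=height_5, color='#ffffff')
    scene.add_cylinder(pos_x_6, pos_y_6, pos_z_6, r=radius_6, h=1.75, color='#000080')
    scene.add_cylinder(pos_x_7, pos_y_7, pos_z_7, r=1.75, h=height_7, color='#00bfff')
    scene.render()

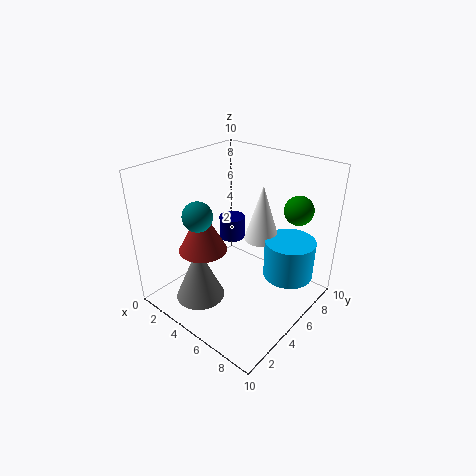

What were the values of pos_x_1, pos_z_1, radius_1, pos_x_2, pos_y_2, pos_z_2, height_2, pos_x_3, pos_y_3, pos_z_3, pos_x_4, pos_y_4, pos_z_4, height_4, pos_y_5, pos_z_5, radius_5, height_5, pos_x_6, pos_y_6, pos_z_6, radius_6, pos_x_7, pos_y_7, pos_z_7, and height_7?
pos_x_1 = 3.5, pos_z_1 = 7, radius_1 = 1, pos_x_2 = 3.25, pos_y_2 = 2.75, pos_z_2 = 0.5, height_2 = 4, pos_x_3 = 8, pos_y_3 = 7.75, pos_z_3 = 7, pos_x_4 = 2.75, pos_y_4 = 3.75, pos_z_4 = 3.75, height_4 = 3.25, pos_y_5 = 6.75, pos_z_5 = 4.5, radius_5 = 1.25, height_5 = 4, pos_x_6 = 2.5, pos_y_6 = 7.25, pos_z_6 = 3.25, radius_6 = 1, pos_x_7 = 8, pos_y_7 = 7, pos_z_7 = 2.25, height_7 = 2.75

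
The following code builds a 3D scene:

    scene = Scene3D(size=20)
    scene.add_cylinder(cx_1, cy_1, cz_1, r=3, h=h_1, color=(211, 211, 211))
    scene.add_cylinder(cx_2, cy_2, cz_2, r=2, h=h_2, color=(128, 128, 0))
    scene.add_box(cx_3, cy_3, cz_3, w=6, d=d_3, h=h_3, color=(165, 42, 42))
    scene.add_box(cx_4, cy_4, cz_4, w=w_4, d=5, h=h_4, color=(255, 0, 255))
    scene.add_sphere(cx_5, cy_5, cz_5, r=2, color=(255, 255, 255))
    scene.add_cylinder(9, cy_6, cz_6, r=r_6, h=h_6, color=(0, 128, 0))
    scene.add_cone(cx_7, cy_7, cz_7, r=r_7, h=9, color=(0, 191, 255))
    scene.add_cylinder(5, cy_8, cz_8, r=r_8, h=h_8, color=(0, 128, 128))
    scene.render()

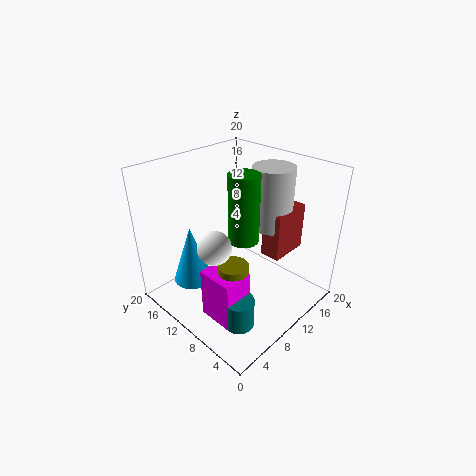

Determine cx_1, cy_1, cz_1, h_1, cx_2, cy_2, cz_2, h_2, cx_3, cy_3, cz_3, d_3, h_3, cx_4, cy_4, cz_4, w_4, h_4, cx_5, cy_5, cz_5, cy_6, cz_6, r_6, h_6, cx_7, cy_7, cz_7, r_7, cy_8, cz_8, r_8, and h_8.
cx_1 = 16, cy_1 = 9, cz_1 = 10, h_1 = 9, cx_2 = 6, cy_2 = 7, cz_2 = 5, h_2 = 4, cx_3 = 14, cy_3 = 6, cz_3 = 6, d_3 = 3, h_3 = 7, cx_4 = 3, cy_4 = 5, cz_4 = 1, w_4 = 4, h_4 = 7, cx_5 = 3, cy_5 = 7, cz_5 = 13, cy_6 = 8, cz_6 = 11, r_6 = 2, h_6 = 9, cx_7 = 7, cy_7 = 17, cz_7 = 1, r_7 = 3, cy_8 = 5, cz_8 = 1, r_8 = 2, h_8 = 4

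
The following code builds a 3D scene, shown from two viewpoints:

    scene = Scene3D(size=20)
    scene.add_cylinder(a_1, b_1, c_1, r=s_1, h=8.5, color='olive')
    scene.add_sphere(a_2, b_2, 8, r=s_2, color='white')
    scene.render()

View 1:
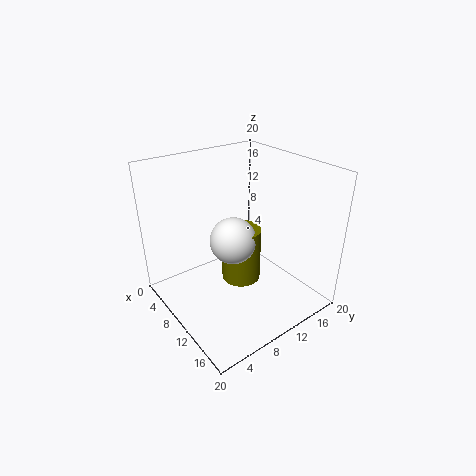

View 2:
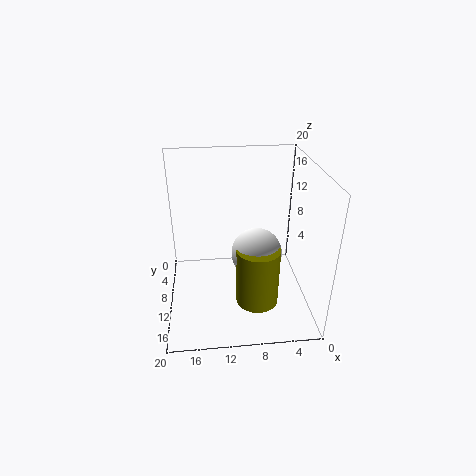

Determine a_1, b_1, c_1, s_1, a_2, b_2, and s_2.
a_1 = 7.5
b_1 = 12.5
c_1 = 1
s_1 = 3
a_2 = 7.5
b_2 = 11
s_2 = 3.5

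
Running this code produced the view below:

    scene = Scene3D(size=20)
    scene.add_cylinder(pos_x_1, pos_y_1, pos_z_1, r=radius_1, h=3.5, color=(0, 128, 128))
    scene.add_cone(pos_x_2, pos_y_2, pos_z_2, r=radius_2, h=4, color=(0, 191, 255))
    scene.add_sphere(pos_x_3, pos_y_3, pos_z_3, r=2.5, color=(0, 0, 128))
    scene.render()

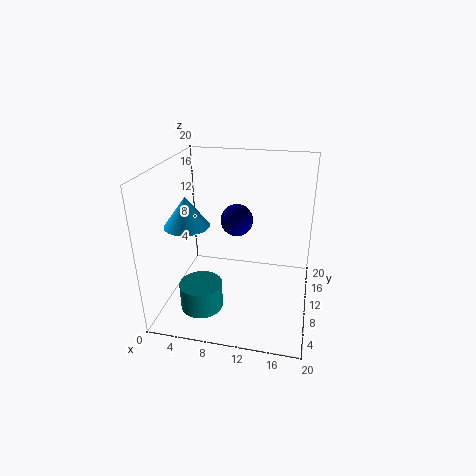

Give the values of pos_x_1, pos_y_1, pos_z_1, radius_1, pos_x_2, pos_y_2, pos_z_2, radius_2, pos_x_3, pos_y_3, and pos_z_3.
pos_x_1 = 6.5, pos_y_1 = 3.75, pos_z_1 = 2.75, radius_1 = 2.75, pos_x_2 = 3.75, pos_y_2 = 7.25, pos_z_2 = 12.5, radius_2 = 3, pos_x_3 = 8.5, pos_y_3 = 15.75, pos_z_3 = 10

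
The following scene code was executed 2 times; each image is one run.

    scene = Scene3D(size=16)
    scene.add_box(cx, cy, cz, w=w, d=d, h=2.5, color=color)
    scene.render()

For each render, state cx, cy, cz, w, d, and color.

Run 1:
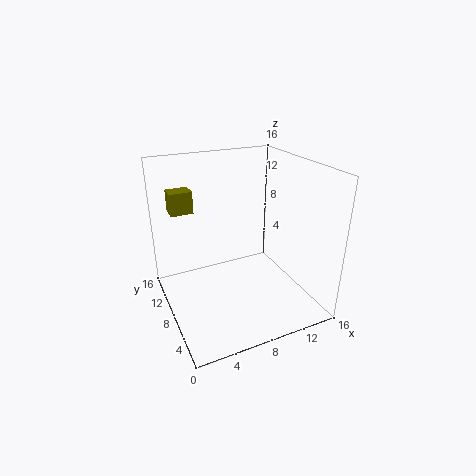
cx = 1.5
cy = 11
cz = 10.5
w = 2.5
d = 2
color = 'olive'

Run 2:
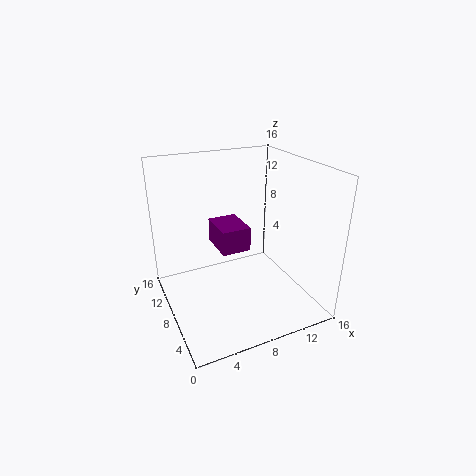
cx = 5
cy = 5
cz = 8
w = 3
d = 4
color = 'purple'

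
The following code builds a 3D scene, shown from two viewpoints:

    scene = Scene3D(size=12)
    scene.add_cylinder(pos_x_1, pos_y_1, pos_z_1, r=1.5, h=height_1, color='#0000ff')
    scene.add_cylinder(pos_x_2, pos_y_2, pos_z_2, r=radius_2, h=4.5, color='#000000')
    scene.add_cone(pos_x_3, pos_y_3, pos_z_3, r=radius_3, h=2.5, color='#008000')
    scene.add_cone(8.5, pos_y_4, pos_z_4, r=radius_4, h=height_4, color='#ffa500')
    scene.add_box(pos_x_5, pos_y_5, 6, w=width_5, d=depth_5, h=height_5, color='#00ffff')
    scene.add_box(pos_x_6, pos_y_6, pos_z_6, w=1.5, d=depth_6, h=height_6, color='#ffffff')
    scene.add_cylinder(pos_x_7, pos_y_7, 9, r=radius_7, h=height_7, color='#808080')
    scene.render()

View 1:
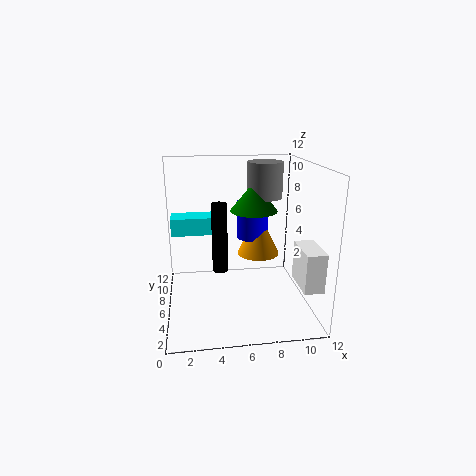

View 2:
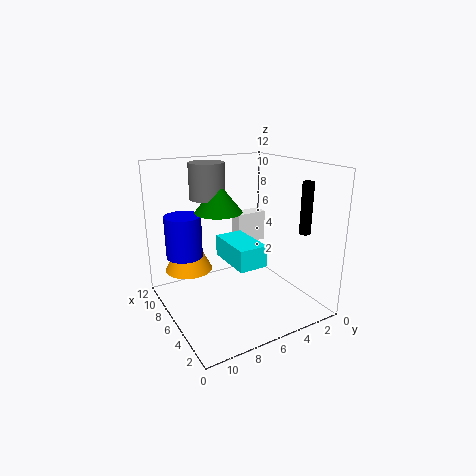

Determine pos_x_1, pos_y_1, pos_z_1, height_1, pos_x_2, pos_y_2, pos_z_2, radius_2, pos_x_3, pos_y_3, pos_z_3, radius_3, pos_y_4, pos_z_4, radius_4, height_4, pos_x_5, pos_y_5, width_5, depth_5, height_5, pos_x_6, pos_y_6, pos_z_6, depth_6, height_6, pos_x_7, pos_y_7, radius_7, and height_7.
pos_x_1 = 8
pos_y_1 = 10
pos_z_1 = 4.5
height_1 = 3.5
pos_x_2 = 4
pos_y_2 = 0.5
pos_z_2 = 6
radius_2 = 0.5
pos_x_3 = 7.5
pos_y_3 = 7
pos_z_3 = 8
radius_3 = 2
pos_y_4 = 9.5
pos_z_4 = 3
radius_4 = 2
height_4 = 4
pos_x_5 = 0.5
pos_y_5 = 7
width_5 = 3.5
depth_5 = 2
height_5 = 1.5
pos_x_6 = 10
pos_y_6 = 0.5
pos_z_6 = 3.5
depth_6 = 3
height_6 = 3
pos_x_7 = 8.5
pos_y_7 = 7.5
radius_7 = 1.5
height_7 = 3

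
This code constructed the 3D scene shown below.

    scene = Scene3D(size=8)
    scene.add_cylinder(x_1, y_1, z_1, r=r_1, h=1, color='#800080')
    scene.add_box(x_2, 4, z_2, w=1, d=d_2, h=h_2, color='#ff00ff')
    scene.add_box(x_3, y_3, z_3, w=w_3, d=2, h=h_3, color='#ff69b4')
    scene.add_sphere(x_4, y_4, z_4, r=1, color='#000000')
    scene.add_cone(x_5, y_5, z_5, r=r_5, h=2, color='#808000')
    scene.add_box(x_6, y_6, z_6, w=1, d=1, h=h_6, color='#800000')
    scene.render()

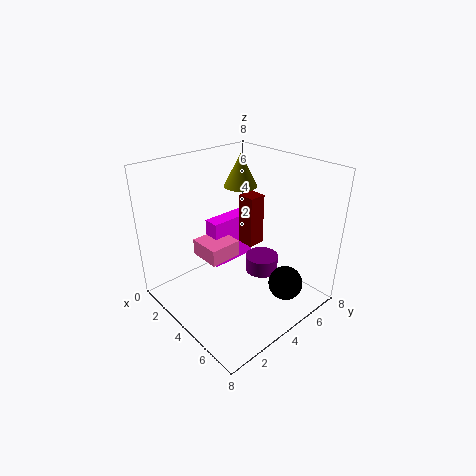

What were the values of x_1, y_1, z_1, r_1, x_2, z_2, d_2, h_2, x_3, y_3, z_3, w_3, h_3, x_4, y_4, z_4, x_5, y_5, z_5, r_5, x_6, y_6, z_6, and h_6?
x_1 = 4; y_1 = 6; z_1 = 1; r_1 = 1; x_2 = 1; z_2 = 1; d_2 = 3; h_2 = 3; x_3 = 1; y_3 = 3; z_3 = 2; w_3 = 2; h_3 = 1; x_4 = 6; y_4 = 6; z_4 = 1; x_5 = 2; y_5 = 6; z_5 = 6; r_5 = 1; x_6 = 3; y_6 = 5; z_6 = 3; h_6 = 3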